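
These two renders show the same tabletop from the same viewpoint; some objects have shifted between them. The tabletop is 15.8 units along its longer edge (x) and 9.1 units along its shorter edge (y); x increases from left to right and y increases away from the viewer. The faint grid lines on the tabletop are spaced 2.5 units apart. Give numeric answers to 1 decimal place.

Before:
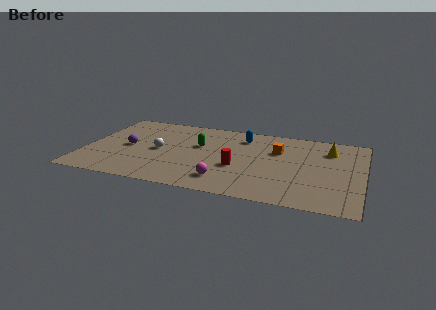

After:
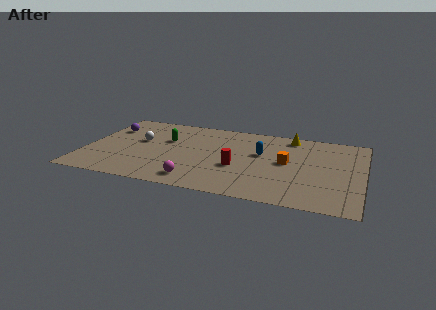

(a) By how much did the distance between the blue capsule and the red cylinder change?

-1.5

The distance was about 3.8 in the first image and 2.3 in the second, so they moved 1.5 units closer together.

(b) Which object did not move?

the red cylinder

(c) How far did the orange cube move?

1.4

The orange cube was near (10.9, 6.1) before and (11.5, 4.8) after, so it travelled √(0.6² + 1.3²) ≈ 1.4 units.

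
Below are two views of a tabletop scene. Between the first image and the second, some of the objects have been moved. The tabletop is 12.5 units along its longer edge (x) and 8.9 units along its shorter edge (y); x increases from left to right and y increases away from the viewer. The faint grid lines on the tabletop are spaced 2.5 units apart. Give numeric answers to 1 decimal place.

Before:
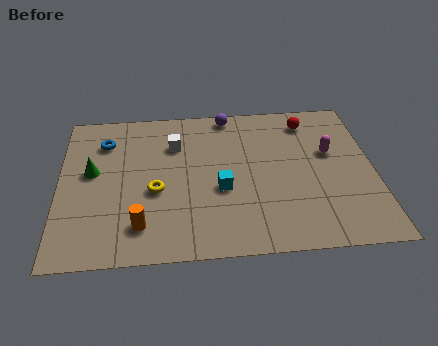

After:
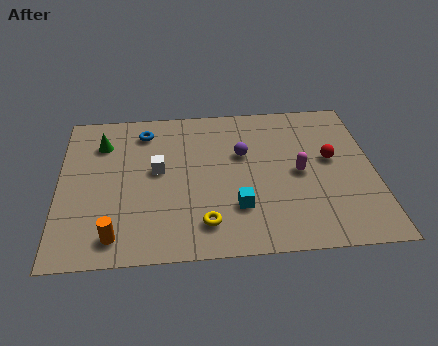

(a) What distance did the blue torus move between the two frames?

1.7

The blue torus moved from about (1.8, 6.8) to (3.4, 7.3), a distance of √(1.6² + 0.5²) ≈ 1.7.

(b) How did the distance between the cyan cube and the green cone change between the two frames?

+1.5

They were about 5.3 units apart before and 6.8 after — 1.5 units further apart.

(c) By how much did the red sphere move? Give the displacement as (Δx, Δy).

(0.8, -2.4)

The red sphere was at about (10.0, 7.4) and moved to about (10.8, 5.0).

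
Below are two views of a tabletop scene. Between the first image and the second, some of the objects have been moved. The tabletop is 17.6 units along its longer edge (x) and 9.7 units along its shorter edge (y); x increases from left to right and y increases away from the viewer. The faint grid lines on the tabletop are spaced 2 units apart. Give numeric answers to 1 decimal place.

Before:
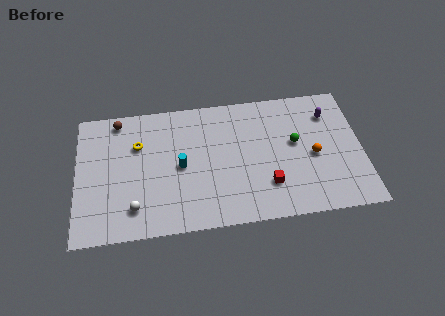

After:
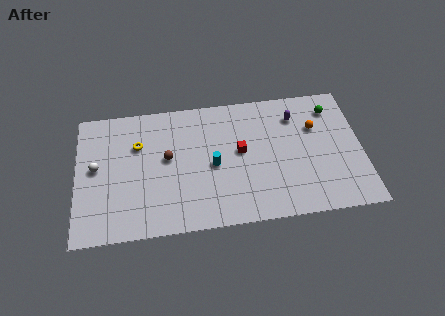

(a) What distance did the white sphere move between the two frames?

3.9

The white sphere was near (3.5, 2.0) before and (1.2, 5.2) after, so it travelled √(2.3² + 3.2²) ≈ 3.9 units.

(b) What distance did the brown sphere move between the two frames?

4.4

The brown sphere moved from about (2.6, 8.6) to (5.6, 5.4), a distance of √(3.0² + 3.2²) ≈ 4.4.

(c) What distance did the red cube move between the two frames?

3.1

The red cube was near (11.7, 2.6) before and (10.1, 5.3) after, so it travelled √(1.6² + 2.7²) ≈ 3.1 units.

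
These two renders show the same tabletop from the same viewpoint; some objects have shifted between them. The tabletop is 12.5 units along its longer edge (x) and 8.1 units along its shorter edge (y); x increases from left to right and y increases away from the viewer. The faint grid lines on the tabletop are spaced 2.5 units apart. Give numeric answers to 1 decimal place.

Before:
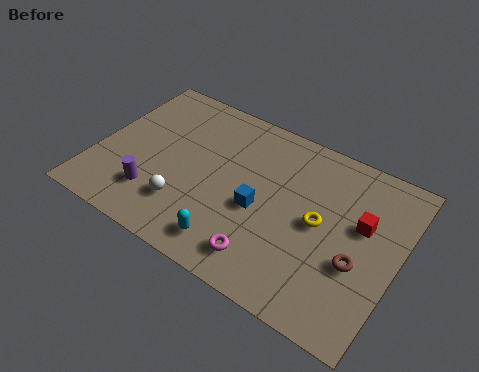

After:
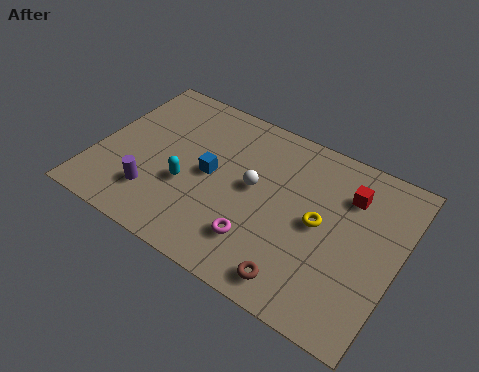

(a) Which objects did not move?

the yellow torus and the purple cylinder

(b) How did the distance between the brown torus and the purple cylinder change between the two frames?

-2.1

The distance was about 8.4 in the first image and 6.3 in the second, so they moved 2.1 units closer together.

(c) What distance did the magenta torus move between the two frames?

0.7

The magenta torus was near (7.5, 1.4) before and (7.1, 2.0) after, so it travelled √(0.4² + 0.6²) ≈ 0.7 units.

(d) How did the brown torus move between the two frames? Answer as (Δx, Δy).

(-2.1, -2.0)

The brown torus started near (11.0, 3.1) and ended near (8.9, 1.1).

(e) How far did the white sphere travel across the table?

3.4

The white sphere was near (4.0, 2.1) before and (6.5, 4.4) after, so it travelled √(2.5² + 2.3²) ≈ 3.4 units.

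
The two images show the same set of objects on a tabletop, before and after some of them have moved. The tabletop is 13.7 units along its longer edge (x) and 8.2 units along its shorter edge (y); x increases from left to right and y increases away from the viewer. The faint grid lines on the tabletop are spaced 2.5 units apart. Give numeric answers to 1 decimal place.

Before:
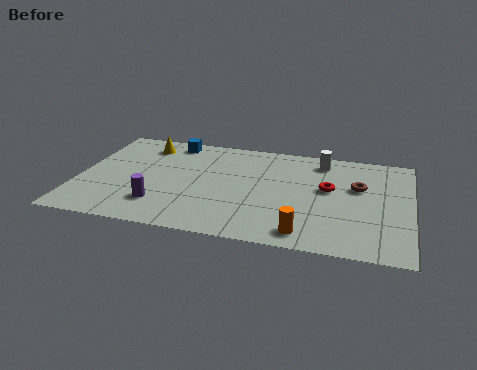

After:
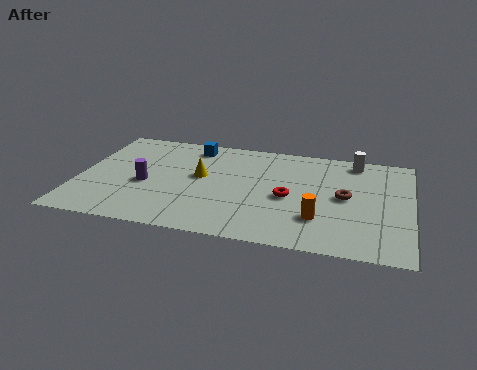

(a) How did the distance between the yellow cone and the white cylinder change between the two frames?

-0.6

The distance was about 7.4 in the first image and 6.8 in the second, so they moved 0.6 units closer together.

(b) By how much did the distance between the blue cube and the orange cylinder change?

-1.3

The distance was about 8.5 in the first image and 7.2 in the second, so they moved 1.3 units closer together.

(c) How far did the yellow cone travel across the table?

3.3

From (2.5, 6.7) to (5.0, 4.6), the yellow cone covered √(2.5² + 2.1²) ≈ 3.3 units.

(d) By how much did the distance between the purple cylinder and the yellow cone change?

-2.3

Before: roughly 4.8 units apart; after: 2.5. That's 2.3 units closer together.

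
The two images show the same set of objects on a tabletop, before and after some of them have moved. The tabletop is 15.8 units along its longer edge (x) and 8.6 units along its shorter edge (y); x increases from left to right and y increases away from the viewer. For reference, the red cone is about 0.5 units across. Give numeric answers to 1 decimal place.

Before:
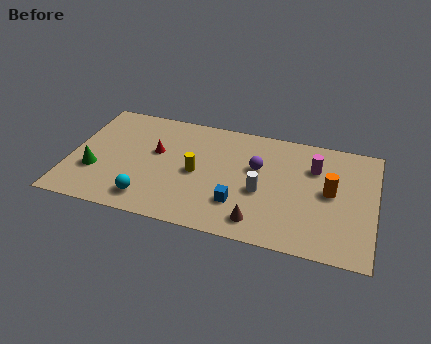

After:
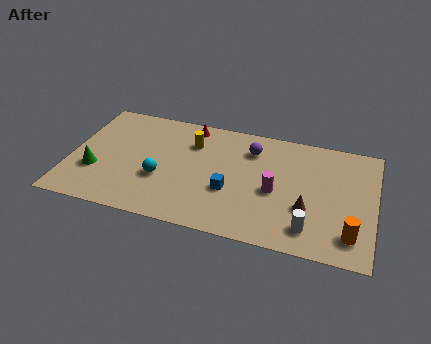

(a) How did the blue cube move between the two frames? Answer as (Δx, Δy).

(-0.5, 0.8)

The blue cube was at about (8.9, 2.4) and moved to about (8.4, 3.2).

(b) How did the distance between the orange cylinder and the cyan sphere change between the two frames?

+0.3

The distance was about 9.7 in the first image and 10.0 in the second, so they moved 0.3 units further apart.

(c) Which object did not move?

the green cone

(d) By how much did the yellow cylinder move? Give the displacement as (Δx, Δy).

(-0.4, 2.2)

From the two frames, the yellow cylinder sits at roughly (6.6, 4.1) before and (6.2, 6.3) after.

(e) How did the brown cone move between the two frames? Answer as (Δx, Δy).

(2.4, 1.6)

The brown cone was at about (10.0, 1.4) and moved to about (12.4, 3.0).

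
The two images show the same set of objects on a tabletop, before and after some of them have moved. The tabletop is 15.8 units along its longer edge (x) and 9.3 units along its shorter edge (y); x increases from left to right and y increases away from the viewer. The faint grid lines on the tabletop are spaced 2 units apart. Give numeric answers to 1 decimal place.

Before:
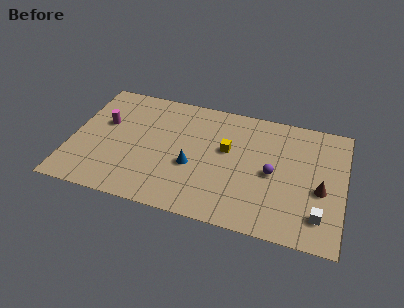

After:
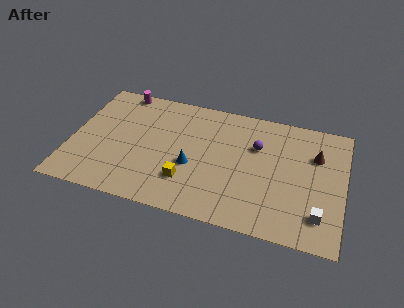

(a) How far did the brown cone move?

2.5

The brown cone moved from about (14.5, 3.9) to (14.1, 6.4), a distance of √(0.4² + 2.5²) ≈ 2.5.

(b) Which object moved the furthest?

the yellow cube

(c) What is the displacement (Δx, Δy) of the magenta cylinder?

(0.7, 2.8)

From the two frames, the magenta cylinder sits at roughly (1.8, 5.7) before and (2.5, 8.5) after.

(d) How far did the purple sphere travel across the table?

2.1

From (11.7, 4.4) to (10.7, 6.2), the purple sphere covered √(1.0² + 1.8²) ≈ 2.1 units.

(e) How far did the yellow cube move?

3.7

The yellow cube was near (9.0, 5.5) before and (6.9, 2.5) after, so it travelled √(2.1² + 3.0²) ≈ 3.7 units.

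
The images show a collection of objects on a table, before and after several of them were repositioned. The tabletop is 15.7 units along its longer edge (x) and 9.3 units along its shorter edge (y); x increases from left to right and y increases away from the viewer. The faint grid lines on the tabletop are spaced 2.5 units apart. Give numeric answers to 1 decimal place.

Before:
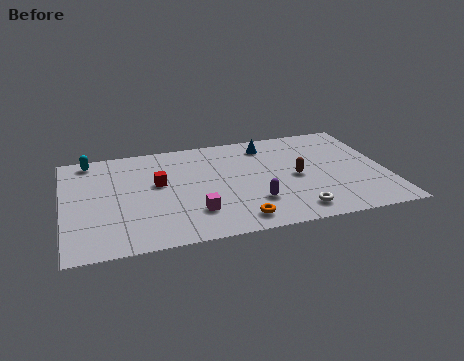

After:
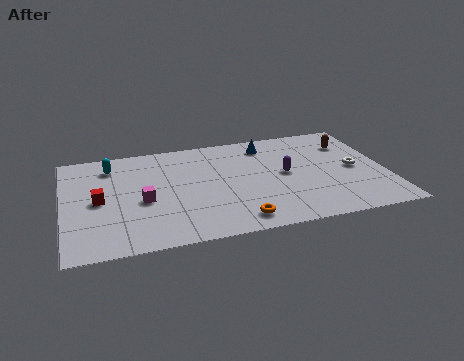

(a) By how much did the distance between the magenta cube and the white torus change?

+5.5

The distance was about 4.9 in the first image and 10.4 in the second, so they moved 5.5 units further apart.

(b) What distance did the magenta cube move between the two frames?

2.9

From (6.2, 2.4) to (3.8, 4.0), the magenta cube covered √(2.4² + 1.6²) ≈ 2.9 units.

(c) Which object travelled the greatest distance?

the white torus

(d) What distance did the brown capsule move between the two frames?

3.8

The brown capsule was near (11.3, 4.4) before and (14.2, 6.9) after, so it travelled √(2.9² + 2.5²) ≈ 3.8 units.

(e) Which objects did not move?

the orange torus and the blue cone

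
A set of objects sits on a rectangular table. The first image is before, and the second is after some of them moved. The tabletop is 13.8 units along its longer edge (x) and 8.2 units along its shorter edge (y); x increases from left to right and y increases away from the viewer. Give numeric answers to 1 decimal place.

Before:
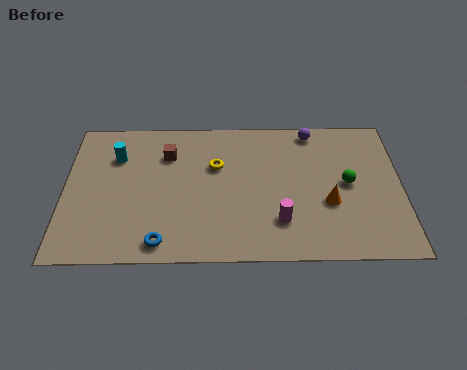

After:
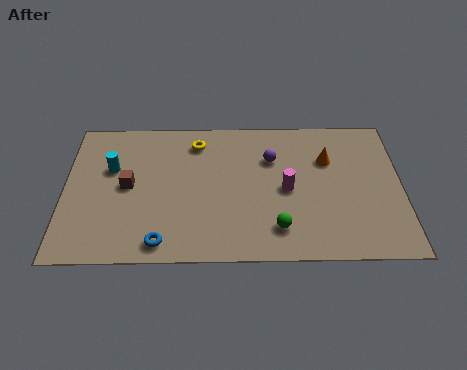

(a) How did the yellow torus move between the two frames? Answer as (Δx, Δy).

(-0.8, 1.4)

The yellow torus was at about (6.2, 5.3) and moved to about (5.4, 6.7).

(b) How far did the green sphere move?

3.8

The green sphere moved from about (11.6, 4.2) to (8.7, 1.7), a distance of √(2.9² + 2.5²) ≈ 3.8.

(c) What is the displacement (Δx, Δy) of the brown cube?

(-1.6, -1.8)

From the two frames, the brown cube sits at roughly (4.2, 6.0) before and (2.6, 4.2) after.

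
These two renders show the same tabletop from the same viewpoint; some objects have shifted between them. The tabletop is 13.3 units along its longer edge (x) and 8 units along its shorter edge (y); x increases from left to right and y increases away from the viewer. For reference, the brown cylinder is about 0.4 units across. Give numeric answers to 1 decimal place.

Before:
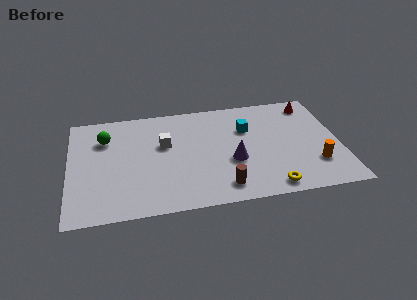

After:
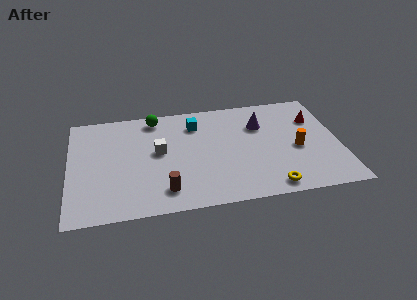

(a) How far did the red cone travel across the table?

1.2

The red cone was near (12.1, 6.8) before and (12.2, 5.6) after, so it travelled √(0.1² + 1.2²) ≈ 1.2 units.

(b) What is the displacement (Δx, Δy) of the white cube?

(-0.3, -0.5)

From the two frames, the white cube sits at roughly (4.7, 4.9) before and (4.4, 4.4) after.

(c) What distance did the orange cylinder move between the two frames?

1.5

From (12.0, 2.2) to (11.2, 3.5), the orange cylinder covered √(0.8² + 1.3²) ≈ 1.5 units.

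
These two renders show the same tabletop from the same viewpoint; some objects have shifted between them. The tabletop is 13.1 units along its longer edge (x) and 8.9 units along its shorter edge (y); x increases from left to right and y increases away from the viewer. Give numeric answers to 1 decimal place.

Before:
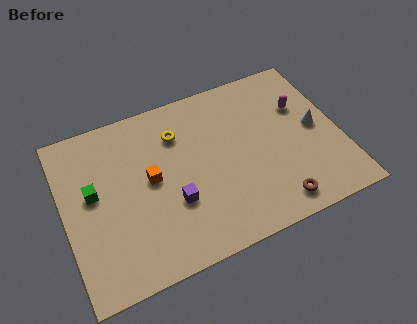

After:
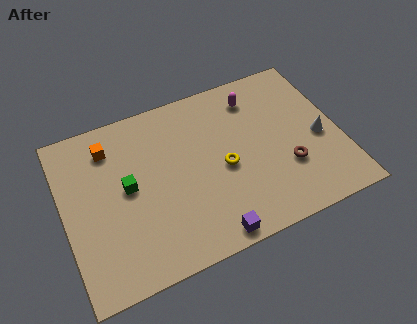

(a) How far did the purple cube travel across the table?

2.7

From (5.0, 3.1) to (6.4, 0.8), the purple cube covered √(1.4² + 2.3²) ≈ 2.7 units.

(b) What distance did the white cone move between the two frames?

0.6

From (12.0, 4.5) to (12.1, 3.9), the white cone covered √(0.1² + 0.6²) ≈ 0.6 units.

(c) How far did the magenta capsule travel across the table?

2.5

The magenta capsule was near (11.5, 5.9) before and (9.4, 7.2) after, so it travelled √(2.1² + 1.3²) ≈ 2.5 units.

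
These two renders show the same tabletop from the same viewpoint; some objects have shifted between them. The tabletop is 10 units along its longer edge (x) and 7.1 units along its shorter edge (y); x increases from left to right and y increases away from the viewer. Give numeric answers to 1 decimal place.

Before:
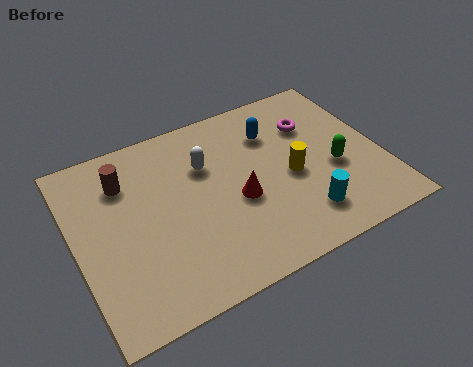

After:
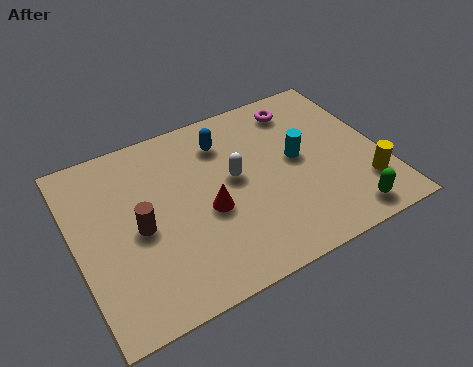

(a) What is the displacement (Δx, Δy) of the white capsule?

(0.8, -0.9)

The white capsule started near (4.4, 4.8) and ended near (5.2, 3.9).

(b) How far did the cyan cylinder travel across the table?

2.3

The cyan cylinder was near (7.1, 1.5) before and (7.3, 3.8) after, so it travelled √(0.2² + 2.3²) ≈ 2.3 units.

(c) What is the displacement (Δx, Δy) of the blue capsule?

(-1.6, 0.3)

The blue capsule was at about (6.7, 5.2) and moved to about (5.1, 5.5).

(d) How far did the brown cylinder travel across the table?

2.0

The brown cylinder was near (1.8, 5.3) before and (2.0, 3.3) after, so it travelled √(0.2² + 2.0²) ≈ 2.0 units.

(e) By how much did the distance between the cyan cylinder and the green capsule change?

+1.2

They were about 1.9 units apart before and 3.1 after — 1.2 units further apart.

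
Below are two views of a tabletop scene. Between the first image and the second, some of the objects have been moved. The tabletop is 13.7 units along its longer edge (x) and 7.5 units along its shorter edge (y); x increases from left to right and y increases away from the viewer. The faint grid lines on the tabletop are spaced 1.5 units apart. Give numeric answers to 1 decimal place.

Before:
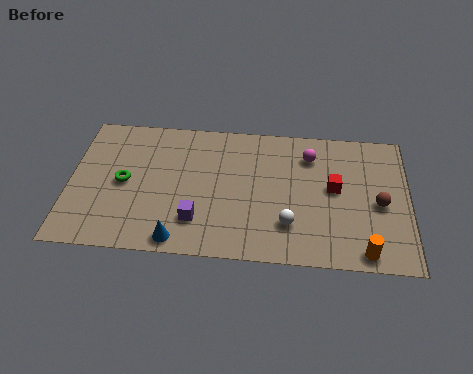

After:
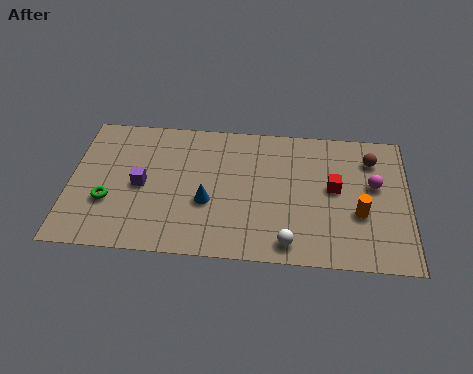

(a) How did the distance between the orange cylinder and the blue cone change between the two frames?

-1.3

The distance was about 7.4 in the first image and 6.1 in the second, so they moved 1.3 units closer together.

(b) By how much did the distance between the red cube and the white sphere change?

+0.8

The distance was about 2.8 in the first image and 3.6 in the second, so they moved 0.8 units further apart.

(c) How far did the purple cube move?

2.9

The purple cube was near (5.2, 1.9) before and (2.9, 3.6) after, so it travelled √(2.3² + 1.7²) ≈ 2.9 units.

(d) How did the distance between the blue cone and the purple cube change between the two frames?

+1.5

They were about 1.3 units apart before and 2.8 after — 1.5 units further apart.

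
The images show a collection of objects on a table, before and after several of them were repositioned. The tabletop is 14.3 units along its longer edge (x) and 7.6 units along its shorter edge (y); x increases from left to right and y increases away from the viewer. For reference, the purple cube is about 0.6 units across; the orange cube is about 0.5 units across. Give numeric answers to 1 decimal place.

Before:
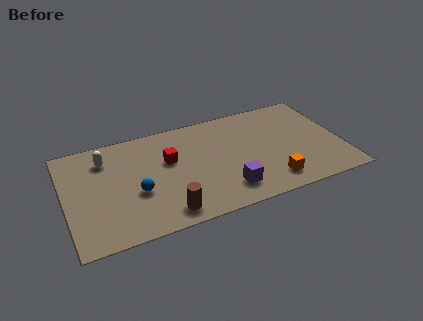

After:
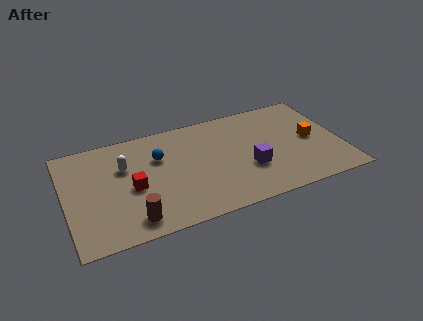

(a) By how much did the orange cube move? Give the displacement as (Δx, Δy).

(2.4, 2.4)

From the two frames, the orange cube sits at roughly (10.4, 1.4) before and (12.8, 3.8) after.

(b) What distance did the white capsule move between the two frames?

1.3

The white capsule was near (2.2, 5.9) before and (3.1, 5.0) after, so it travelled √(0.9² + 0.9²) ≈ 1.3 units.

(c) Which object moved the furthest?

the orange cube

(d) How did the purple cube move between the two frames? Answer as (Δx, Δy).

(1.3, 1.1)

From the two frames, the purple cube sits at roughly (8.1, 1.6) before and (9.4, 2.7) after.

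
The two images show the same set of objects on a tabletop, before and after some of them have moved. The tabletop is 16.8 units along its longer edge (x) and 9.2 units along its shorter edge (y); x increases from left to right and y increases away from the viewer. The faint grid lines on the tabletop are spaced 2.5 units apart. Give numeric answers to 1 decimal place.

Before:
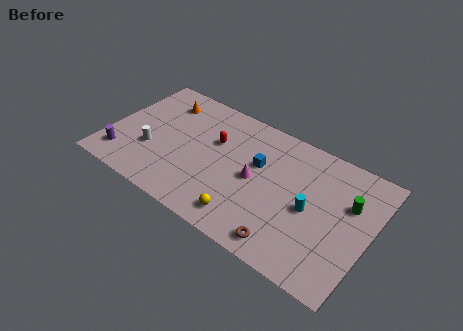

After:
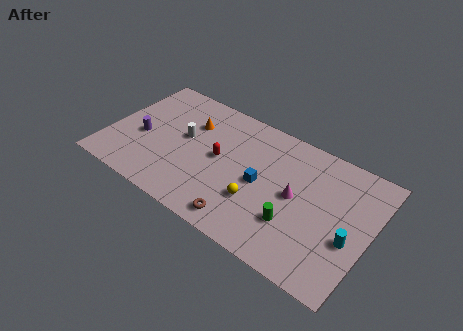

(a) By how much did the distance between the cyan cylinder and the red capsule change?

+2.0

The distance was about 6.7 in the first image and 8.7 in the second, so they moved 2.0 units further apart.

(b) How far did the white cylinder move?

2.7

The white cylinder moved from about (2.9, 3.2) to (4.7, 5.2), a distance of √(1.8² + 2.0²) ≈ 2.7.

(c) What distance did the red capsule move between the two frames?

1.2

From (6.6, 5.9) to (7.1, 4.8), the red capsule covered √(0.5² + 1.1²) ≈ 1.2 units.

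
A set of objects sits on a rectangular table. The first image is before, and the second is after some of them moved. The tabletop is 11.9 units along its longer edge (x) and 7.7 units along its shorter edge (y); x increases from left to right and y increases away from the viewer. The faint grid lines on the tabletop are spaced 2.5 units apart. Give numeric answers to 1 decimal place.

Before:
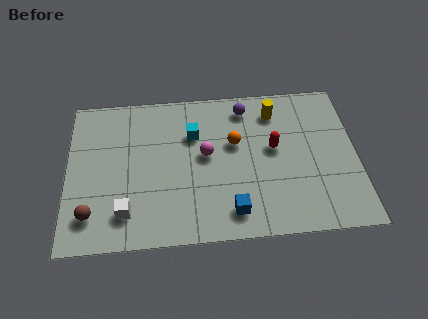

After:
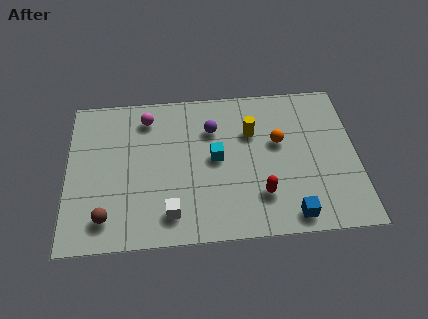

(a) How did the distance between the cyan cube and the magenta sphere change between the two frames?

+2.4

Before: roughly 1.2 units apart; after: 3.6. That's 2.4 units further apart.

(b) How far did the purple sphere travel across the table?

1.7

The purple sphere was near (7.4, 6.5) before and (6.0, 5.5) after, so it travelled √(1.4² + 1.0²) ≈ 1.7 units.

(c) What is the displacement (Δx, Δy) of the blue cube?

(2.4, -0.4)

The blue cube started near (6.7, 1.3) and ended near (9.1, 0.9).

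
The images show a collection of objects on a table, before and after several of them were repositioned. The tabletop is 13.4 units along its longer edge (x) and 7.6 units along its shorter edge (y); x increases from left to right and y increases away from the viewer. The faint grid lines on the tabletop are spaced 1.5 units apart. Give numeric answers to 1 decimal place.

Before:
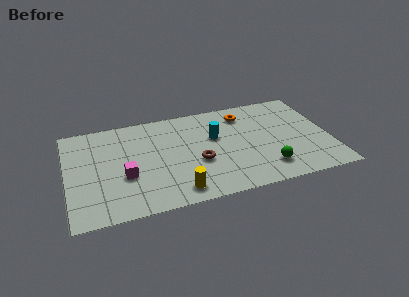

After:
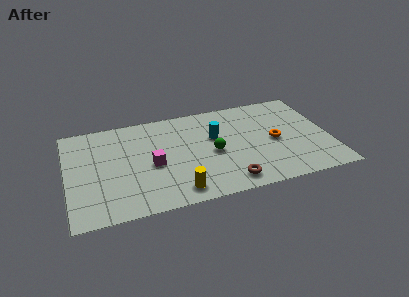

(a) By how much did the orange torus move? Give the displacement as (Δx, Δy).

(1.4, -2.5)

From the two frames, the orange torus sits at roughly (9.2, 6.1) before and (10.6, 3.6) after.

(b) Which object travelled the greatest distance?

the green sphere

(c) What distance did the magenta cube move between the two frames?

1.5

The magenta cube was near (2.9, 2.9) before and (4.3, 3.4) after, so it travelled √(1.4² + 0.5²) ≈ 1.5 units.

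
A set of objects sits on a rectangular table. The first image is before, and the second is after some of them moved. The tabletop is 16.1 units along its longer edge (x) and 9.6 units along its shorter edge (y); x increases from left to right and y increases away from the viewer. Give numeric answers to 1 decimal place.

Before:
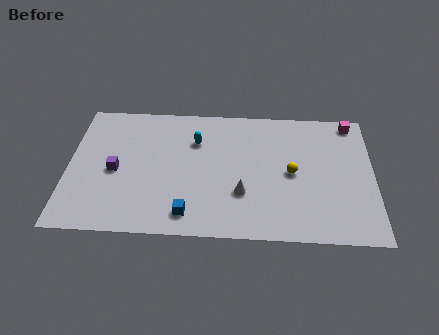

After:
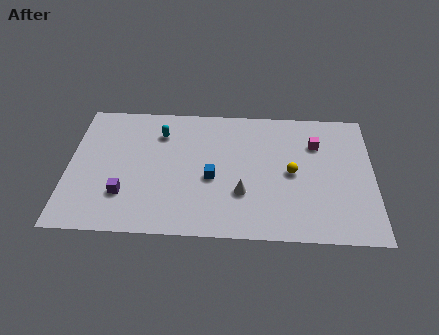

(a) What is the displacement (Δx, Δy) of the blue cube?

(1.2, 2.6)

The blue cube started near (6.4, 1.5) and ended near (7.6, 4.1).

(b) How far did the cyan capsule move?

2.0

From (6.7, 6.8) to (4.8, 7.3), the cyan capsule covered √(1.9² + 0.5²) ≈ 2.0 units.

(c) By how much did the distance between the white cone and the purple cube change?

-0.6

The distance was about 6.8 in the first image and 6.2 in the second, so they moved 0.6 units closer together.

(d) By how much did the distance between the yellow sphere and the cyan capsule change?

+2.0

The distance was about 5.5 in the first image and 7.5 in the second, so they moved 2.0 units further apart.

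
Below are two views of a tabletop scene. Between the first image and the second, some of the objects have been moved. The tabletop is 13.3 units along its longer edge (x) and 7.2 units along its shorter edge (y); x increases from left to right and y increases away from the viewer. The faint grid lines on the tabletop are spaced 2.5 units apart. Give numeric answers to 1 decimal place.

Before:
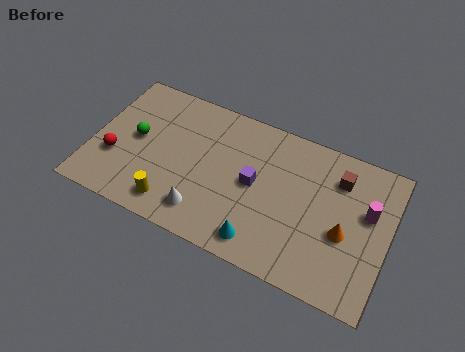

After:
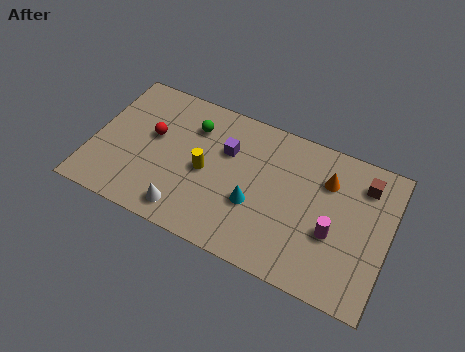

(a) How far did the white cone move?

0.9

The white cone moved from about (5.3, 1.4) to (4.5, 1.1), a distance of √(0.8² + 0.3²) ≈ 0.9.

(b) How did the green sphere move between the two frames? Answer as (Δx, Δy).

(2.4, 1.6)

The green sphere was at about (1.9, 3.8) and moved to about (4.3, 5.4).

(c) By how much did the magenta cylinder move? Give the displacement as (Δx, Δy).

(-1.4, -1.6)

From the two frames, the magenta cylinder sits at roughly (12.3, 4.4) before and (10.9, 2.8) after.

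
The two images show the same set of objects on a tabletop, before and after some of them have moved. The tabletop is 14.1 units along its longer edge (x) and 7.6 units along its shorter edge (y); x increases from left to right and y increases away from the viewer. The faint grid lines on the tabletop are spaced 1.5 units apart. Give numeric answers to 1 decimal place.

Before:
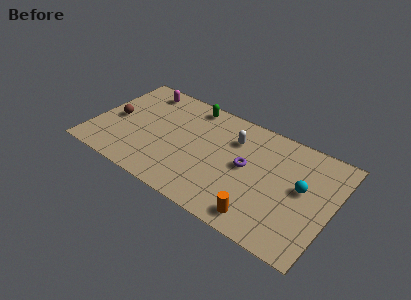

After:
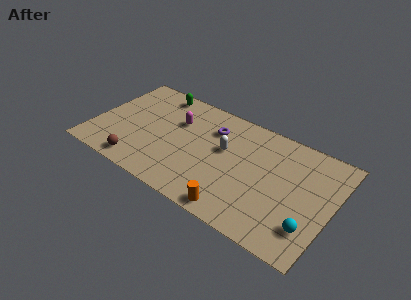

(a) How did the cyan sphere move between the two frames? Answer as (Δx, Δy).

(0.8, -2.3)

The cyan sphere started near (12.3, 4.2) and ended near (13.1, 1.9).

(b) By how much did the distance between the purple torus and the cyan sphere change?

+4.1

They were about 3.2 units apart before and 7.3 after — 4.1 units further apart.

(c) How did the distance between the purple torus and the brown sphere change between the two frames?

-2.0

The distance was about 7.9 in the first image and 5.9 in the second, so they moved 2.0 units closer together.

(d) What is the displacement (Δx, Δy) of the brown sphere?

(1.9, -2.6)

The brown sphere started near (1.2, 3.6) and ended near (3.1, 1.0).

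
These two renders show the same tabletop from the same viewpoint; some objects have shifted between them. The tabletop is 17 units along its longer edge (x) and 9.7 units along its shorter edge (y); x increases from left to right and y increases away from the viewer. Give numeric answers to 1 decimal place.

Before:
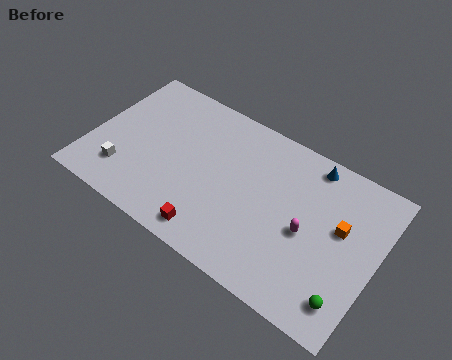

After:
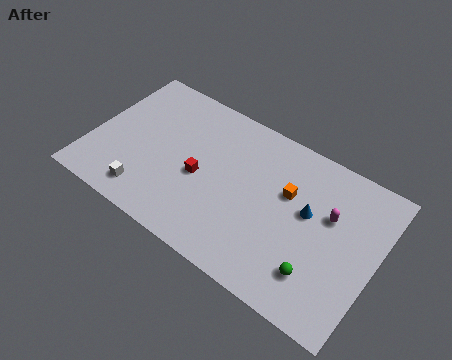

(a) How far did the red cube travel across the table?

3.3

From (7.9, 1.3) to (6.6, 4.3), the red cube covered √(1.3² + 3.0²) ≈ 3.3 units.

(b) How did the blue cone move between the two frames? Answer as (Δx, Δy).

(0.3, -3.0)

From the two frames, the blue cone sits at roughly (12.6, 8.6) before and (12.9, 5.6) after.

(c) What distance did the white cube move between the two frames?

1.7

The white cube moved from about (2.3, 2.3) to (3.8, 1.6), a distance of √(1.5² + 0.7²) ≈ 1.7.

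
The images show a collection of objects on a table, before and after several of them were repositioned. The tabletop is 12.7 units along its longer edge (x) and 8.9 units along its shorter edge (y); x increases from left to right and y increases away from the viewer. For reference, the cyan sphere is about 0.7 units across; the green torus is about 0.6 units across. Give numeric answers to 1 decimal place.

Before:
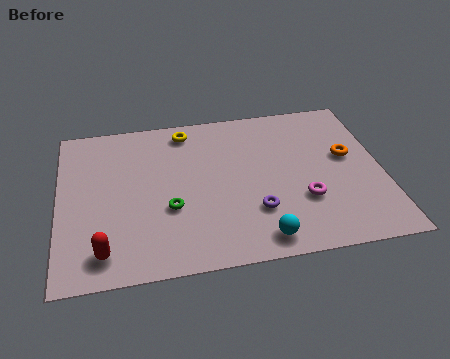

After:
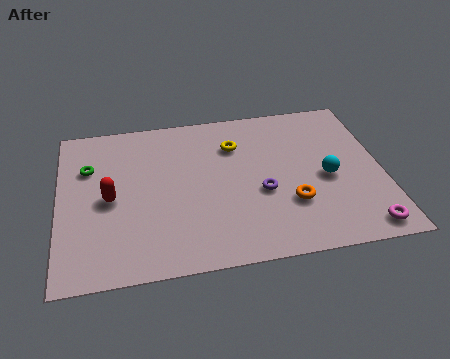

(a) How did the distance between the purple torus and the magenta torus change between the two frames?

+2.7

Before: roughly 1.9 units apart; after: 4.6. That's 2.7 units further apart.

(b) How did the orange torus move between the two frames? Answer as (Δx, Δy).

(-2.4, -2.3)

From the two frames, the orange torus sits at roughly (11.4, 5.1) before and (9.0, 2.8) after.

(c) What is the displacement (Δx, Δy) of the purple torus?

(0.3, 1.0)

From the two frames, the purple torus sits at roughly (7.6, 2.6) before and (7.9, 3.6) after.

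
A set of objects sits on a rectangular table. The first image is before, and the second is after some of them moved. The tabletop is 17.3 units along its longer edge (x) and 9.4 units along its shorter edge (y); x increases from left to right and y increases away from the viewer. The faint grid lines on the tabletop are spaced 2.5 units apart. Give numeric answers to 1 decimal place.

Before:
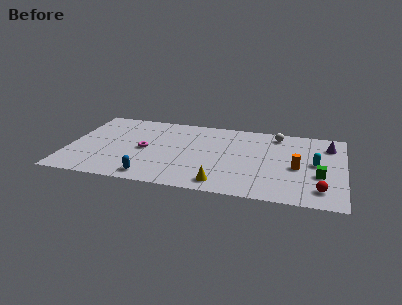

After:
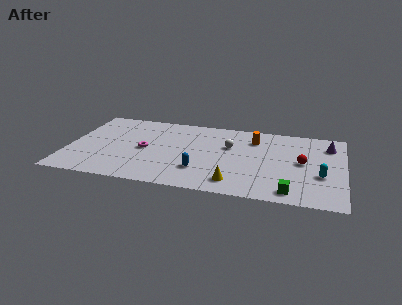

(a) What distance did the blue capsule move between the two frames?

3.3

From (5.4, 1.2) to (8.4, 2.6), the blue capsule covered √(3.0² + 1.4²) ≈ 3.3 units.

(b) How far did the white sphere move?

3.6

From (13.0, 8.1) to (10.1, 6.0), the white sphere covered √(2.9² + 2.1²) ≈ 3.6 units.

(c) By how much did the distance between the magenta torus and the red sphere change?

-1.5

They were about 11.4 units apart before and 9.9 after — 1.5 units closer together.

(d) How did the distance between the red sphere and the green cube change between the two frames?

+2.0

They were about 1.7 units apart before and 3.7 after — 2.0 units further apart.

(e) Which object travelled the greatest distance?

the orange cylinder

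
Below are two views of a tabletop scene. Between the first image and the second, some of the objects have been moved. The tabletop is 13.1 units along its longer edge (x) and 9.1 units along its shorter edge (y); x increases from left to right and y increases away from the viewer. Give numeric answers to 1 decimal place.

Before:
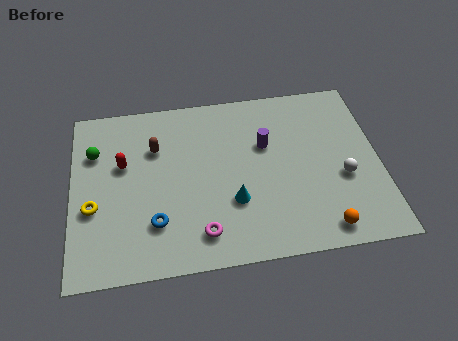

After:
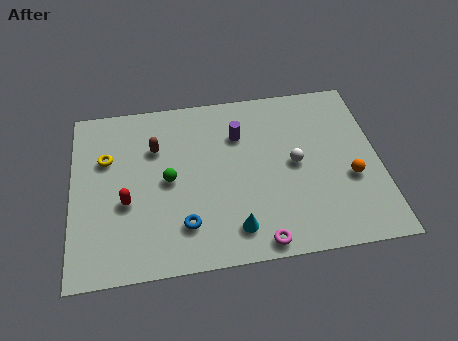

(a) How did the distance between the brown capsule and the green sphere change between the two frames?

-0.7

Before: roughly 2.6 units apart; after: 1.9. That's 0.7 units closer together.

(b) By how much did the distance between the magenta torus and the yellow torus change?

+3.3

The distance was about 4.9 in the first image and 8.2 in the second, so they moved 3.3 units further apart.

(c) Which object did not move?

the brown capsule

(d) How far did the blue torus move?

1.2

From (3.5, 2.4) to (4.7, 2.1), the blue torus covered √(1.2² + 0.3²) ≈ 1.2 units.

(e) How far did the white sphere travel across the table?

2.2

The white sphere moved from about (11.5, 3.6) to (9.5, 4.6), a distance of √(2.0² + 1.0²) ≈ 2.2.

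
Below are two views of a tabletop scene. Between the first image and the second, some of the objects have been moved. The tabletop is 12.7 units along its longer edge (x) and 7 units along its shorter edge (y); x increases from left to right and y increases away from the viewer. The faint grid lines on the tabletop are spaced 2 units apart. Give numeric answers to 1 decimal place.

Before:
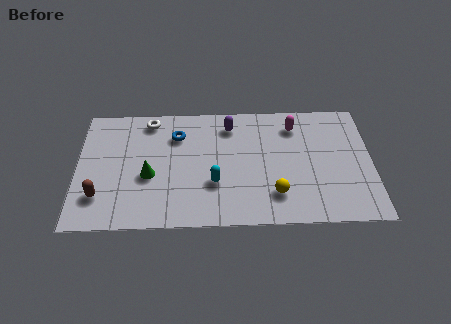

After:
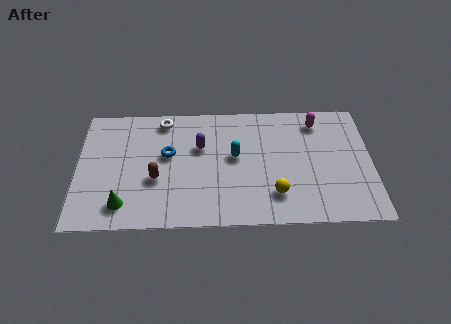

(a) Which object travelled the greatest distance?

the brown capsule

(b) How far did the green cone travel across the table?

1.9

From (3.1, 2.9) to (2.0, 1.3), the green cone covered √(1.1² + 1.6²) ≈ 1.9 units.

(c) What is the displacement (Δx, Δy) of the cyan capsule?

(0.9, 1.5)

The cyan capsule started near (5.9, 2.4) and ended near (6.8, 3.9).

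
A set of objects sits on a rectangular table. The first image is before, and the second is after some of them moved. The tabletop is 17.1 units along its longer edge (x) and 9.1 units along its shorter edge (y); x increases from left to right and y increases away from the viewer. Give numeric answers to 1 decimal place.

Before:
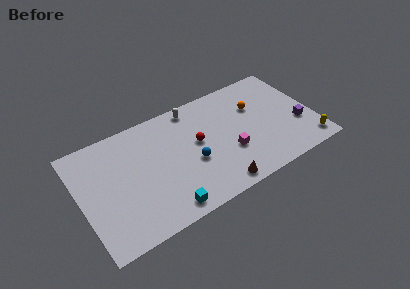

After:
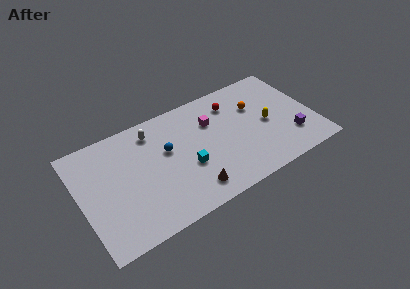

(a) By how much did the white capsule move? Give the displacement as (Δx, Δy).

(-3.1, -0.6)

The white capsule was at about (8.7, 8.1) and moved to about (5.6, 7.5).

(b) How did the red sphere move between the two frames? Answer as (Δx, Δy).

(2.9, 2.0)

The red sphere was at about (8.6, 5.1) and moved to about (11.5, 7.1).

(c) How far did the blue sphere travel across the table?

2.4

The blue sphere was near (8.0, 3.7) before and (6.4, 5.5) after, so it travelled √(1.6² + 1.8²) ≈ 2.4 units.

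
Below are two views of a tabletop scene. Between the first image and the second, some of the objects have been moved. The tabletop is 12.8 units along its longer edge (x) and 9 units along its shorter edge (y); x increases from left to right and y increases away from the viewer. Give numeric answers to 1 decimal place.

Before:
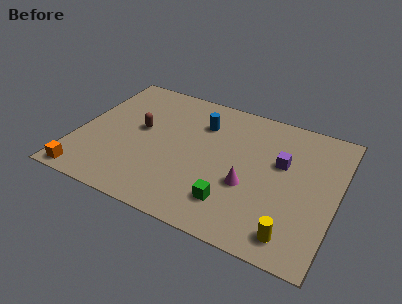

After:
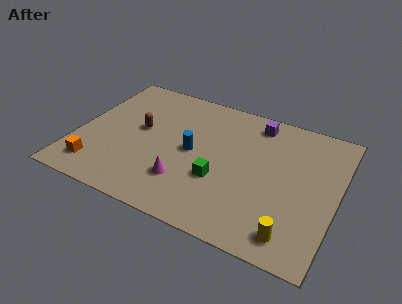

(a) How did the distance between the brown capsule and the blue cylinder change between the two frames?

-0.6

They were about 3.3 units apart before and 2.7 after — 0.6 units closer together.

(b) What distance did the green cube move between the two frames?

1.4

The green cube moved from about (8.0, 2.0) to (7.2, 3.2), a distance of √(0.8² + 1.2²) ≈ 1.4.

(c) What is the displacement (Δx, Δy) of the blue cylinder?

(-0.2, -2.1)

The blue cylinder was at about (5.9, 6.6) and moved to about (5.7, 4.5).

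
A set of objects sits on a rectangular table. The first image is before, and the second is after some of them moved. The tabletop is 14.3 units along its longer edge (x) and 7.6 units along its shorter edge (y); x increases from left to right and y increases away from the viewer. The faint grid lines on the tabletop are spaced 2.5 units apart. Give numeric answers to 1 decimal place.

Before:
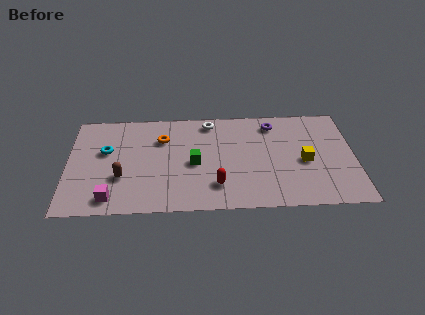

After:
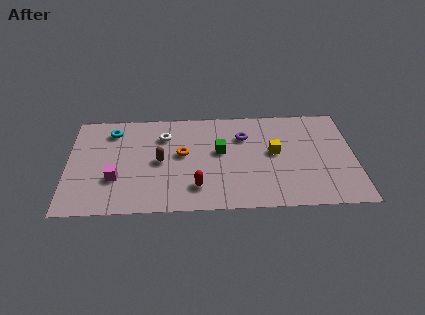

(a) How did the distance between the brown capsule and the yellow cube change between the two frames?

-3.4

The distance was about 9.1 in the first image and 5.7 in the second, so they moved 3.4 units closer together.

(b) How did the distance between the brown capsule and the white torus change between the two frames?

-4.0

The distance was about 5.9 in the first image and 1.9 in the second, so they moved 4.0 units closer together.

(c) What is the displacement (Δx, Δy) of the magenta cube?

(0.2, 1.4)

The magenta cube started near (2.2, 1.1) and ended near (2.4, 2.5).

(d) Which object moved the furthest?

the white torus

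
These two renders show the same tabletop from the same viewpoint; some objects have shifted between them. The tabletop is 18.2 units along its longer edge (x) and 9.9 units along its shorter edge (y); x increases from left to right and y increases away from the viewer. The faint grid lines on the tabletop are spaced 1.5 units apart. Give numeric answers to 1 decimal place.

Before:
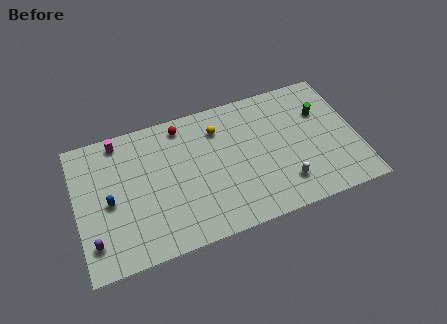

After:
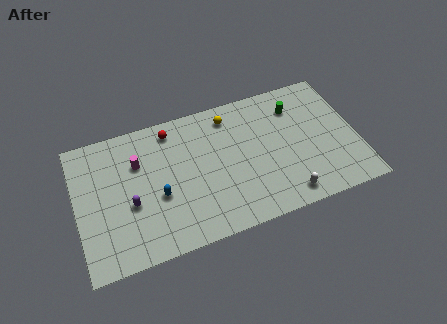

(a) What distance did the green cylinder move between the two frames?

1.8

The green cylinder moved from about (16.1, 6.7) to (14.5, 7.6), a distance of √(1.6² + 0.9²) ≈ 1.8.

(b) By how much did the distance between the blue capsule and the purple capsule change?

-1.0

Before: roughly 2.8 units apart; after: 1.8. That's 1.0 units closer together.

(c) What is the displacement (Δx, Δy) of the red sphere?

(-0.7, -0.1)

From the two frames, the red sphere sits at roughly (7.1, 8.6) before and (6.4, 8.5) after.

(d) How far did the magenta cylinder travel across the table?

2.3

From (3.0, 8.8) to (4.1, 6.8), the magenta cylinder covered √(1.1² + 2.0²) ≈ 2.3 units.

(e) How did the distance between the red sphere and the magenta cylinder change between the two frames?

-1.2

They were about 4.1 units apart before and 2.9 after — 1.2 units closer together.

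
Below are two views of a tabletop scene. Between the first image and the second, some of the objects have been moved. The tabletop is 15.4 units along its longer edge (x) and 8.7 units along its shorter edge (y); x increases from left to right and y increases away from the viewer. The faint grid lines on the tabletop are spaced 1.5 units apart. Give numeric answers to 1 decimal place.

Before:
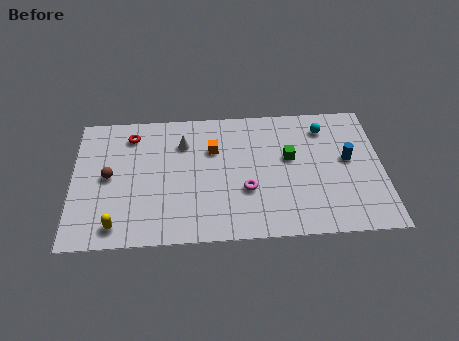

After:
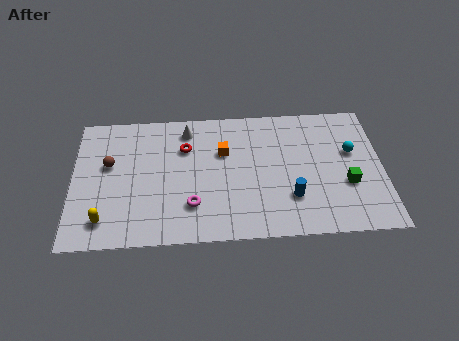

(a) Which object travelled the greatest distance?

the blue cylinder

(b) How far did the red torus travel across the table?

2.9

From (2.9, 7.1) to (5.6, 6.1), the red torus covered √(2.7² + 1.0²) ≈ 2.9 units.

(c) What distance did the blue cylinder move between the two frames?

3.7

The blue cylinder was near (13.7, 4.8) before and (10.8, 2.5) after, so it travelled √(2.9² + 2.3²) ≈ 3.7 units.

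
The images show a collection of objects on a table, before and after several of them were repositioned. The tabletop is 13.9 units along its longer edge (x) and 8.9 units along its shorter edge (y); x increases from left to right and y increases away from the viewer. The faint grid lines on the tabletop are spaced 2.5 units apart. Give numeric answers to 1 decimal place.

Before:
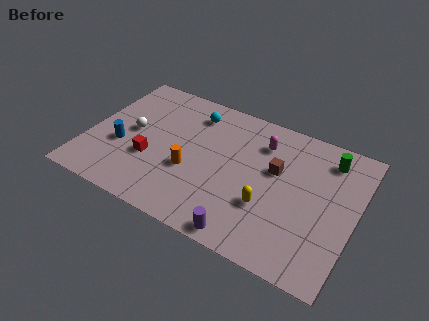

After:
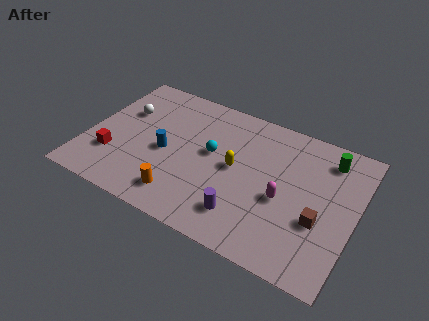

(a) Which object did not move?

the green cylinder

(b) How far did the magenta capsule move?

3.4

The magenta capsule was near (8.8, 6.8) before and (10.3, 3.8) after, so it travelled √(1.5² + 3.0²) ≈ 3.4 units.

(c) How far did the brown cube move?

3.3

From (9.7, 5.4) to (12.2, 3.3), the brown cube covered √(2.5² + 2.1²) ≈ 3.3 units.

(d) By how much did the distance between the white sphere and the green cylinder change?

+0.3

They were about 10.4 units apart before and 10.7 after — 0.3 units further apart.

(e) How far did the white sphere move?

1.3

The white sphere moved from about (2.2, 4.6) to (1.6, 5.8), a distance of √(0.6² + 1.2²) ≈ 1.3.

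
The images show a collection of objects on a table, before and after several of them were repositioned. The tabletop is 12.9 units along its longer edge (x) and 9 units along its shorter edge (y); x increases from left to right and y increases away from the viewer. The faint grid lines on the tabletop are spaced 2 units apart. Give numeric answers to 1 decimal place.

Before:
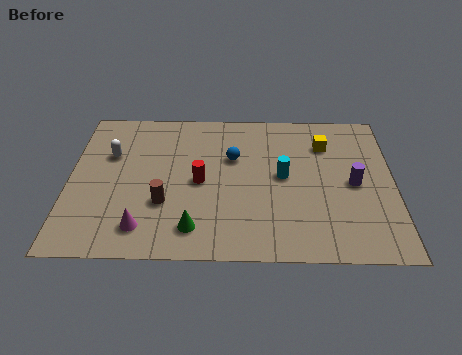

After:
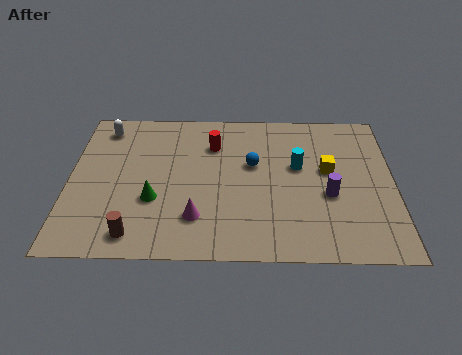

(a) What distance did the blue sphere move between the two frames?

0.9

From (6.5, 5.8) to (7.3, 5.4), the blue sphere covered √(0.8² + 0.4²) ≈ 0.9 units.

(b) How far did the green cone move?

2.3

From (5.0, 1.6) to (3.4, 3.2), the green cone covered √(1.6² + 1.6²) ≈ 2.3 units.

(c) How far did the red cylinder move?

2.4

The red cylinder was near (5.2, 4.3) before and (5.7, 6.6) after, so it travelled √(0.5² + 2.3²) ≈ 2.4 units.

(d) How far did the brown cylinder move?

2.1

The brown cylinder moved from about (3.8, 3.0) to (2.7, 1.2), a distance of √(1.1² + 1.8²) ≈ 2.1.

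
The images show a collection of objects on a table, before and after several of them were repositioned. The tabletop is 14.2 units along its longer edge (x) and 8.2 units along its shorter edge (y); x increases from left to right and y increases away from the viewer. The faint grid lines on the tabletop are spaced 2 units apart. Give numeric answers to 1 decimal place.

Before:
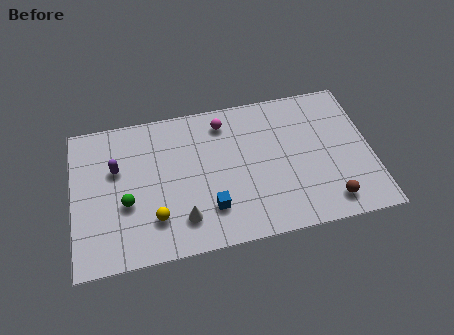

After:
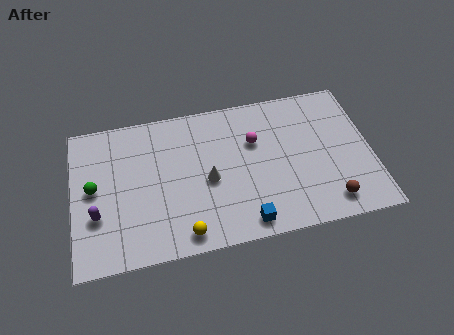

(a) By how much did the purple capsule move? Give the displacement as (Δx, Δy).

(-1.0, -2.4)

From the two frames, the purple capsule sits at roughly (2.1, 5.2) before and (1.1, 2.8) after.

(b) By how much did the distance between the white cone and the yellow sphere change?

+1.7

Before: roughly 1.3 units apart; after: 3.0. That's 1.7 units further apart.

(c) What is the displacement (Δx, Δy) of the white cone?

(1.3, 1.9)

The white cone started near (5.1, 1.8) and ended near (6.4, 3.7).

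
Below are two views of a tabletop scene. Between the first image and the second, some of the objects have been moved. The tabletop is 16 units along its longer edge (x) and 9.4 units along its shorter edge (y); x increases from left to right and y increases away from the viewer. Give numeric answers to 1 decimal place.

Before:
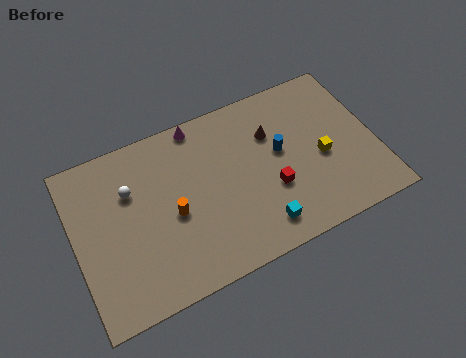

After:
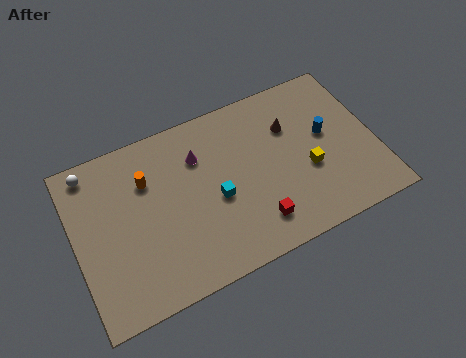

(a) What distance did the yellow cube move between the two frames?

0.9

From (13.1, 4.1) to (12.3, 3.7), the yellow cube covered √(0.8² + 0.4²) ≈ 0.9 units.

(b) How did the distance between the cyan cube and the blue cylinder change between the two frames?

+2.2

Before: roughly 4.0 units apart; after: 6.2. That's 2.2 units further apart.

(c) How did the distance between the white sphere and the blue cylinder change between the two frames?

+4.7

The distance was about 8.0 in the first image and 12.7 in the second, so they moved 4.7 units further apart.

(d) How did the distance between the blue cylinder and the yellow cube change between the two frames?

-0.4

Before: roughly 2.4 units apart; after: 2.0. That's 0.4 units closer together.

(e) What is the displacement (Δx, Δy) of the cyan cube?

(-2.0, 2.5)

From the two frames, the cyan cube sits at roughly (9.4, 1.6) before and (7.4, 4.1) after.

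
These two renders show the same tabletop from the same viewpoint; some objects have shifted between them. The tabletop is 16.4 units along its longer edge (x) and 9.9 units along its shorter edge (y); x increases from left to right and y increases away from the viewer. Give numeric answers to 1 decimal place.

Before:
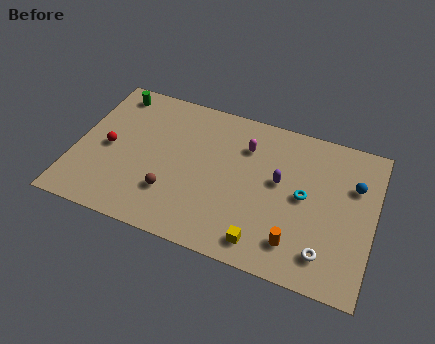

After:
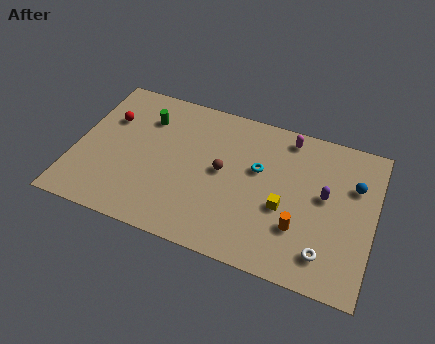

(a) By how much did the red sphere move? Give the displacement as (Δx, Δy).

(-0.2, 2.0)

From the two frames, the red sphere sits at roughly (1.8, 4.7) before and (1.6, 6.7) after.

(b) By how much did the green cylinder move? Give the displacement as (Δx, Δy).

(2.0, -1.2)

From the two frames, the green cylinder sits at roughly (1.6, 8.6) before and (3.6, 7.4) after.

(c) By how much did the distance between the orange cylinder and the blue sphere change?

-0.9

Before: roughly 5.5 units apart; after: 4.6. That's 0.9 units closer together.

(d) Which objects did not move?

the white torus and the blue sphere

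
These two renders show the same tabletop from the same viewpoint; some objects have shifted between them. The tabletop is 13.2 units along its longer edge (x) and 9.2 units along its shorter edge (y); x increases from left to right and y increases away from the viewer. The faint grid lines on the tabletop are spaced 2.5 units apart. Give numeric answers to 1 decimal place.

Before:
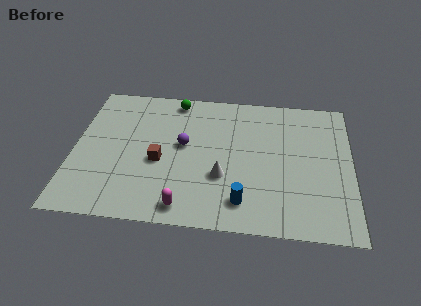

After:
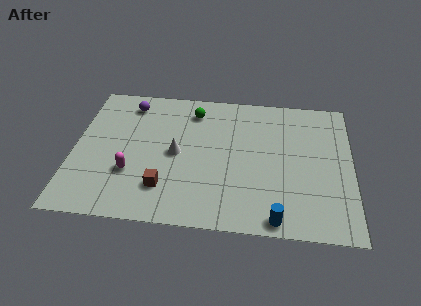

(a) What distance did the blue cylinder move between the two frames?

1.8

The blue cylinder was near (8.1, 1.7) before and (9.7, 0.8) after, so it travelled √(1.6² + 0.9²) ≈ 1.8 units.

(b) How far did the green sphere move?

1.1

The green sphere was near (4.7, 8.2) before and (5.6, 7.5) after, so it travelled √(0.9² + 0.7²) ≈ 1.1 units.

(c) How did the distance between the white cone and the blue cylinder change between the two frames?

+4.3

Before: roughly 1.8 units apart; after: 6.1. That's 4.3 units further apart.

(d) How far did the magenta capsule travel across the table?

3.2

From (5.4, 1.1) to (2.8, 3.0), the magenta capsule covered √(2.6² + 1.9²) ≈ 3.2 units.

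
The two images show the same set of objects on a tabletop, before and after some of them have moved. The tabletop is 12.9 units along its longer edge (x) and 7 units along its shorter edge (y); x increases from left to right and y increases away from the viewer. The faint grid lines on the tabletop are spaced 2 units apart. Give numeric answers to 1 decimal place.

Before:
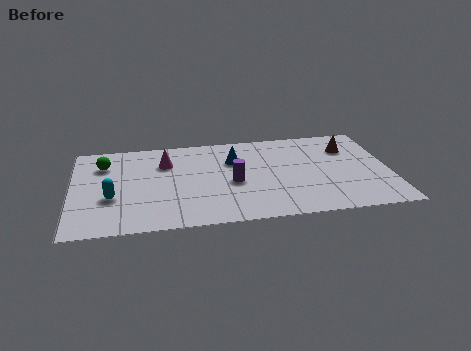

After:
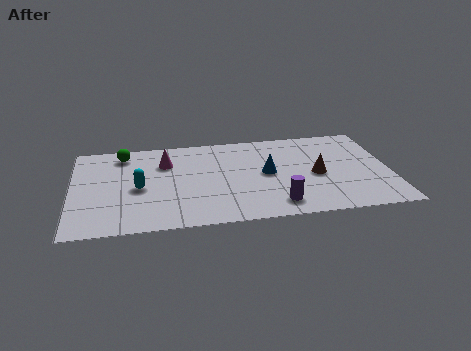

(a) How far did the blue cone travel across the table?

1.8

The blue cone was near (6.6, 4.8) before and (7.9, 3.6) after, so it travelled √(1.3² + 1.2²) ≈ 1.8 units.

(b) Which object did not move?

the magenta cone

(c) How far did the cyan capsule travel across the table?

1.3

The cyan capsule was near (1.6, 2.6) before and (2.7, 3.2) after, so it travelled √(1.1² + 0.6²) ≈ 1.3 units.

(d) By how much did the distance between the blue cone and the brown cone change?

-2.7

Before: roughly 4.7 units apart; after: 2.0. That's 2.7 units closer together.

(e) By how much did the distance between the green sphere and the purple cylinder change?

+2.1

The distance was about 5.6 in the first image and 7.7 in the second, so they moved 2.1 units further apart.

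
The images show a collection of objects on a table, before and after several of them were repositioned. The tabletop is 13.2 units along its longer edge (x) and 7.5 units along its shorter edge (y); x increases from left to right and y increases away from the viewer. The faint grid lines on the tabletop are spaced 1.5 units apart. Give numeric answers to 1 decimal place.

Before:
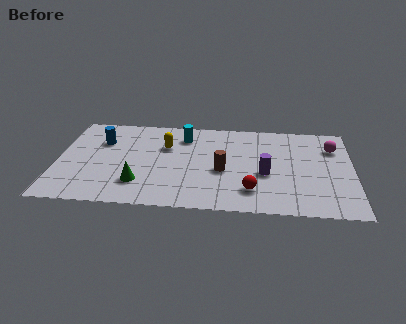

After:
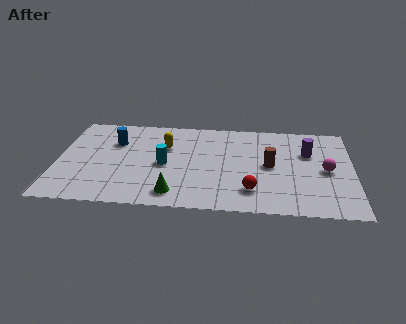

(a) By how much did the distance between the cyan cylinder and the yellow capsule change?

+0.3

They were about 1.2 units apart before and 1.5 after — 0.3 units further apart.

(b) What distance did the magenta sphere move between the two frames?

1.9

The magenta sphere was near (12.3, 5.5) before and (12.0, 3.6) after, so it travelled √(0.3² + 1.9²) ≈ 1.9 units.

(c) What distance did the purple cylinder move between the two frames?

2.7

From (9.3, 3.1) to (11.2, 5.0), the purple cylinder covered √(1.9² + 1.9²) ≈ 2.7 units.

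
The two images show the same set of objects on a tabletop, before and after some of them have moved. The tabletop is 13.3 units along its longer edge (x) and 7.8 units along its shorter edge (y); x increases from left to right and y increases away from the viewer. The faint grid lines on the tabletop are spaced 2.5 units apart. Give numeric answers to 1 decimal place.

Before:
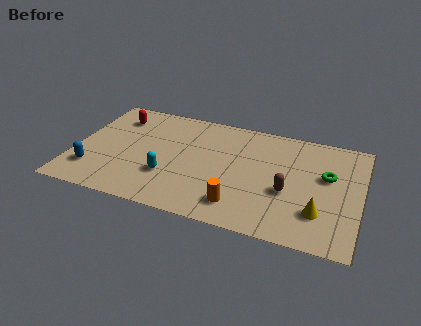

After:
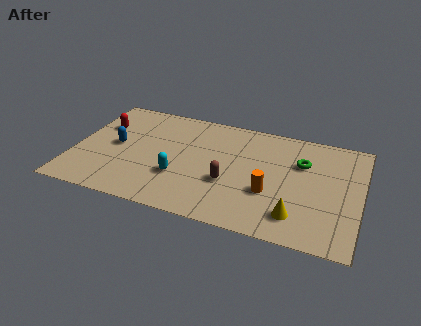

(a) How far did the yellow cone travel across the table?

1.1

The yellow cone moved from about (11.5, 2.1) to (10.5, 1.6), a distance of √(1.0² + 0.5²) ≈ 1.1.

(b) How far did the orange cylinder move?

1.8

The orange cylinder was near (7.9, 1.5) before and (9.2, 2.8) after, so it travelled √(1.3² + 1.3²) ≈ 1.8 units.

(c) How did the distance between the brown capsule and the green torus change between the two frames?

+1.7

Before: roughly 2.3 units apart; after: 4.0. That's 1.7 units further apart.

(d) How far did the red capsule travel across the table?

1.0

The red capsule was near (1.7, 6.1) before and (1.1, 5.3) after, so it travelled √(0.6² + 0.8²) ≈ 1.0 units.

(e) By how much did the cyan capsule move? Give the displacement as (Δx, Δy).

(0.5, 0.1)

The cyan capsule was at about (4.5, 2.5) and moved to about (5.0, 2.6).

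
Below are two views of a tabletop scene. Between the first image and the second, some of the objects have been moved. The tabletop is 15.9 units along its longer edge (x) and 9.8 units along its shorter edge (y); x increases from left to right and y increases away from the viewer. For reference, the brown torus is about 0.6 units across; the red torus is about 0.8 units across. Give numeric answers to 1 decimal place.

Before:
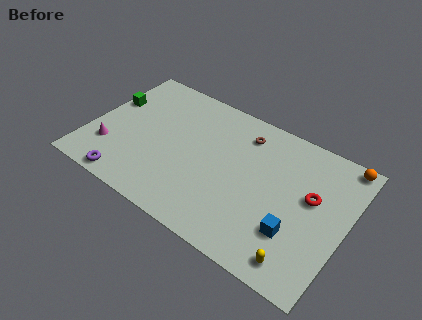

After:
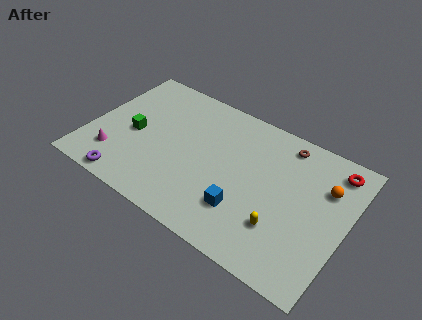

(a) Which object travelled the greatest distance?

the blue cube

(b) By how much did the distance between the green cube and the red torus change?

-0.3

The distance was about 12.9 in the first image and 12.6 in the second, so they moved 0.3 units closer together.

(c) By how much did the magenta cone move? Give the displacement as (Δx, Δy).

(0.4, -0.4)

From the two frames, the magenta cone sits at roughly (1.5, 2.7) before and (1.9, 2.3) after.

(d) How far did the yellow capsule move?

2.1

The yellow capsule was near (13.7, 1.3) before and (12.3, 2.8) after, so it travelled √(1.4² + 1.5²) ≈ 2.1 units.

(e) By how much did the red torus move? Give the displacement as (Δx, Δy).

(1.0, 2.6)

The red torus started near (13.7, 5.7) and ended near (14.7, 8.3).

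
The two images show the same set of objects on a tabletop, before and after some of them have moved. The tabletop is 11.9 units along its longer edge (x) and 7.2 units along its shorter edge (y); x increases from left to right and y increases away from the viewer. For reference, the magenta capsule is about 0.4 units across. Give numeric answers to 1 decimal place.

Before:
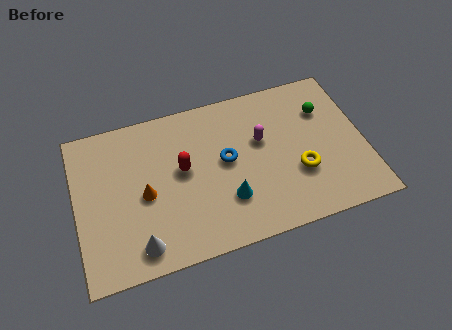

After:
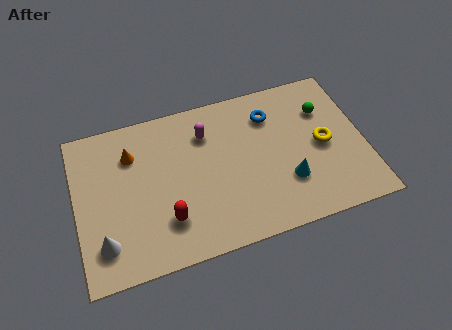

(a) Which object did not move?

the green sphere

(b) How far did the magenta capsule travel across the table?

2.4

From (7.7, 4.4) to (5.5, 5.4), the magenta capsule covered √(2.2² + 1.0²) ≈ 2.4 units.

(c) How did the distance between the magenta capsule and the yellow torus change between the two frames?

+2.7

Before: roughly 2.4 units apart; after: 5.1. That's 2.7 units further apart.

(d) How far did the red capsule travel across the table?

2.2

From (4.4, 4.0) to (3.6, 1.9), the red capsule covered √(0.8² + 2.1²) ≈ 2.2 units.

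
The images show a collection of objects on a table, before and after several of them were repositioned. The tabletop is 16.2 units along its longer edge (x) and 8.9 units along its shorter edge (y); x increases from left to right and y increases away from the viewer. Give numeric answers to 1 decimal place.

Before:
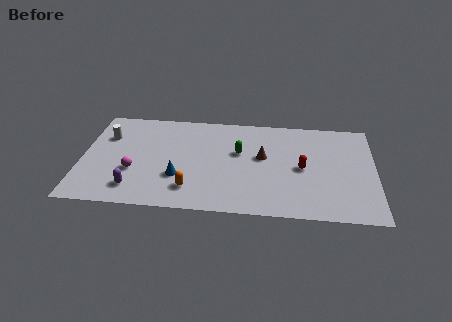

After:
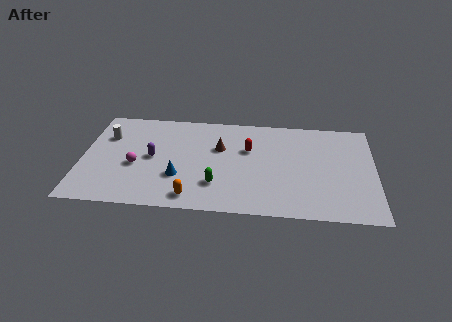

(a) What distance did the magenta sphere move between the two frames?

0.5

The magenta sphere was near (2.9, 3.2) before and (3.0, 3.7) after, so it travelled √(0.1² + 0.5²) ≈ 0.5 units.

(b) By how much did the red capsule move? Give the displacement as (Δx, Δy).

(-3.0, 1.4)

From the two frames, the red capsule sits at roughly (12.2, 4.3) before and (9.2, 5.7) after.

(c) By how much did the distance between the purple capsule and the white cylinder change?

-1.7

Before: roughly 4.8 units apart; after: 3.1. That's 1.7 units closer together.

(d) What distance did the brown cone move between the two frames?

2.5

The brown cone was near (10.0, 5.1) before and (7.6, 5.7) after, so it travelled √(2.4² + 0.6²) ≈ 2.5 units.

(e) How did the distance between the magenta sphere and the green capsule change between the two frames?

-1.5

The distance was about 6.2 in the first image and 4.7 in the second, so they moved 1.5 units closer together.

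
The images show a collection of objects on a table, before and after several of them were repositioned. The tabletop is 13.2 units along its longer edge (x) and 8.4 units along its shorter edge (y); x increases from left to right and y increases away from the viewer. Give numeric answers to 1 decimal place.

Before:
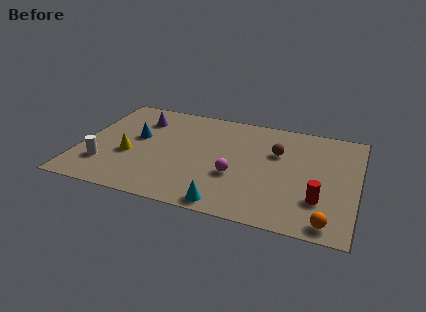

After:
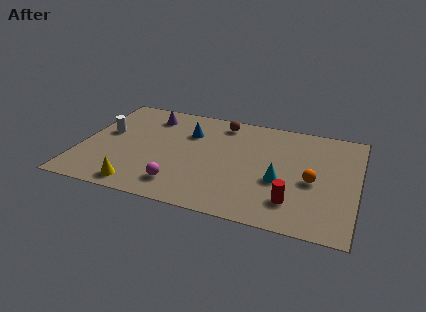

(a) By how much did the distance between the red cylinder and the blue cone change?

-2.6

The distance was about 9.2 in the first image and 6.6 in the second, so they moved 2.6 units closer together.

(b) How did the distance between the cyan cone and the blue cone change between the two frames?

-0.9

The distance was about 6.2 in the first image and 5.3 in the second, so they moved 0.9 units closer together.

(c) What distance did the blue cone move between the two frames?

2.6

The blue cone was near (2.6, 4.8) before and (5.0, 5.9) after, so it travelled √(2.4² + 1.1²) ≈ 2.6 units.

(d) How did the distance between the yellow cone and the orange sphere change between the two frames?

-1.5

The distance was about 9.9 in the first image and 8.4 in the second, so they moved 1.5 units closer together.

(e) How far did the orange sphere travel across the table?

2.9

From (12.0, 0.9) to (11.1, 3.7), the orange sphere covered √(0.9² + 2.8²) ≈ 2.9 units.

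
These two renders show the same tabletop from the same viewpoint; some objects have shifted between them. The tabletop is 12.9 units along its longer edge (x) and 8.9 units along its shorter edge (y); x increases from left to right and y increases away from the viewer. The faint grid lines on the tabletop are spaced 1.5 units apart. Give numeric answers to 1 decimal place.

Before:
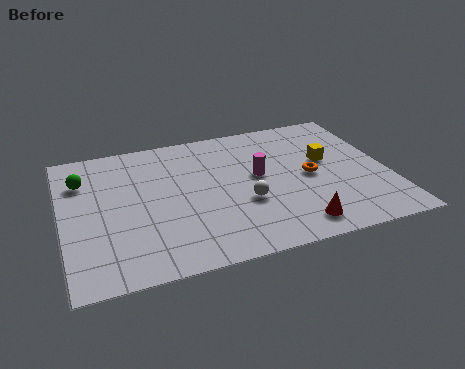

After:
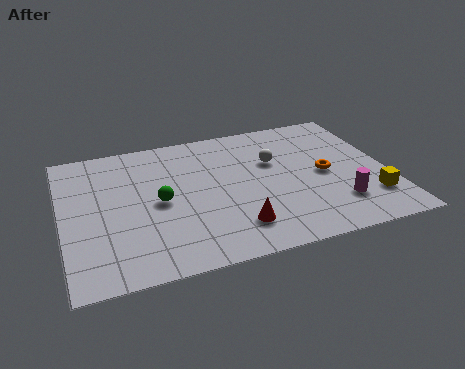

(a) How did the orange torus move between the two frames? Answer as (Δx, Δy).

(0.6, 0.0)

The orange torus was at about (9.8, 4.3) and moved to about (10.4, 4.3).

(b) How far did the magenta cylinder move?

4.0

The magenta cylinder moved from about (7.8, 4.9) to (10.7, 2.2), a distance of √(2.9² + 2.7²) ≈ 4.0.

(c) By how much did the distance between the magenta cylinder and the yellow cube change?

-1.5

Before: roughly 2.8 units apart; after: 1.3. That's 1.5 units closer together.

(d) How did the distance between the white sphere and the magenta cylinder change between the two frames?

+2.4

Before: roughly 1.7 units apart; after: 4.1. That's 2.4 units further apart.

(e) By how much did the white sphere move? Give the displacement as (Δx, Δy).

(1.4, 2.4)

The white sphere was at about (7.1, 3.3) and moved to about (8.5, 5.7).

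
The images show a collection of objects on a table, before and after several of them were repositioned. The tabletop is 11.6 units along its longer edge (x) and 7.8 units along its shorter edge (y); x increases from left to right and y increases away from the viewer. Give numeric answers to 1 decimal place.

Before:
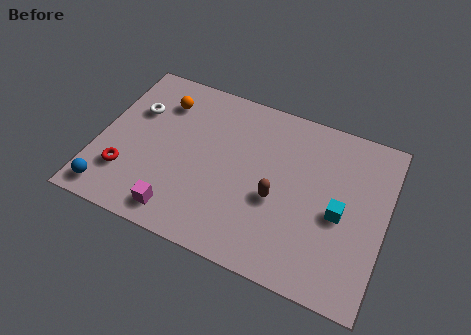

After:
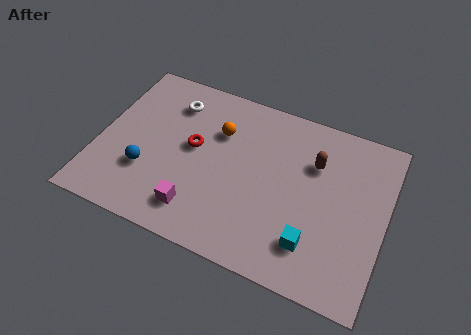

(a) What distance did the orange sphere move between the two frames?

2.5

The orange sphere moved from about (2.3, 6.0) to (4.7, 5.4), a distance of √(2.4² + 0.6²) ≈ 2.5.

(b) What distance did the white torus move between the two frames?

1.7

The white torus was near (1.3, 5.2) before and (2.7, 6.1) after, so it travelled √(1.4² + 0.9²) ≈ 1.7 units.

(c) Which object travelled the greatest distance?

the red torus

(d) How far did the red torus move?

3.3

The red torus was near (1.3, 2.1) before and (3.8, 4.3) after, so it travelled √(2.5² + 2.2²) ≈ 3.3 units.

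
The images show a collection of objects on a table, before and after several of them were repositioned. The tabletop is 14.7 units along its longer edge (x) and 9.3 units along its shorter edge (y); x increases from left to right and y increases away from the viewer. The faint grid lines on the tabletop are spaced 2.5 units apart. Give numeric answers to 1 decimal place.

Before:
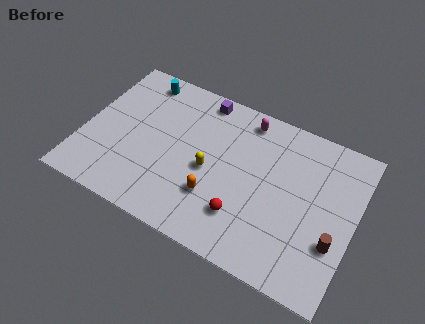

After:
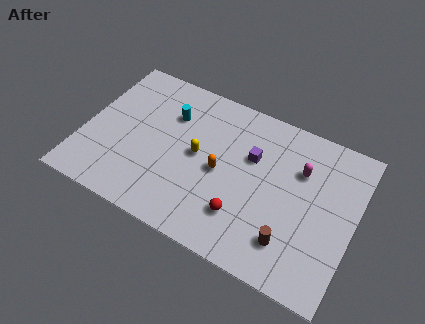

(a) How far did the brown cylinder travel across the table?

2.4

The brown cylinder moved from about (13.8, 3.1) to (11.6, 2.1), a distance of √(2.2² + 1.0²) ≈ 2.4.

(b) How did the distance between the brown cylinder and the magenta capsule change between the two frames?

-3.1

Before: roughly 7.4 units apart; after: 4.3. That's 3.1 units closer together.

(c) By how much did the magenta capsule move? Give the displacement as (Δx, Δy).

(3.2, -1.7)

The magenta capsule was at about (8.4, 8.1) and moved to about (11.6, 6.4).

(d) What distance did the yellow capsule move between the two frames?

0.9

From (6.9, 4.2) to (6.2, 4.8), the yellow capsule covered √(0.7² + 0.6²) ≈ 0.9 units.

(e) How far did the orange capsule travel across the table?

1.6

From (7.4, 2.8) to (7.5, 4.4), the orange capsule covered √(0.1² + 1.6²) ≈ 1.6 units.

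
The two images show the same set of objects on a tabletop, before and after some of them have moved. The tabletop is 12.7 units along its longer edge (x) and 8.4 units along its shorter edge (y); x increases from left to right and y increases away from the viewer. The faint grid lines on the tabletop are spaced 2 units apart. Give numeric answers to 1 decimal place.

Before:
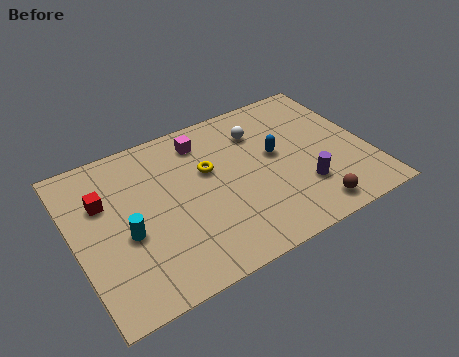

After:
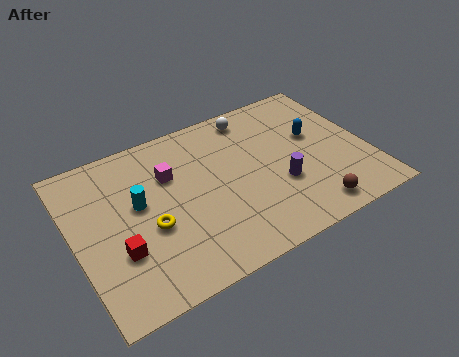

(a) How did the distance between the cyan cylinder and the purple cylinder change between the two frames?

-1.4

The distance was about 7.6 in the first image and 6.2 in the second, so they moved 1.4 units closer together.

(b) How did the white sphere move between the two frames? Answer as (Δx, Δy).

(-0.1, 1.0)

The white sphere started near (8.3, 6.3) and ended near (8.2, 7.3).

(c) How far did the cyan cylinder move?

1.5

From (2.1, 3.5) to (2.8, 4.8), the cyan cylinder covered √(0.7² + 1.3²) ≈ 1.5 units.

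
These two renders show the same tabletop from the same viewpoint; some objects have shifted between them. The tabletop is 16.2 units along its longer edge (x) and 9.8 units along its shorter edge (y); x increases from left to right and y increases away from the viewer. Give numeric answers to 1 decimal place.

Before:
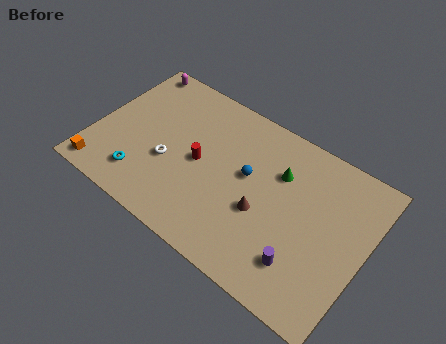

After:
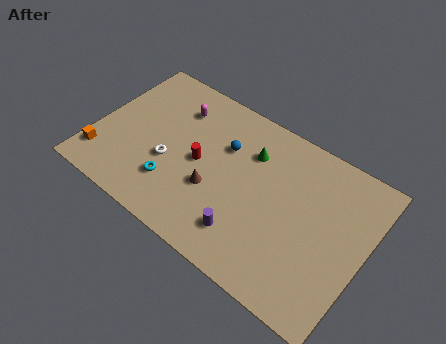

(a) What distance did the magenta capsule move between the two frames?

3.3

The magenta capsule was near (1.3, 8.9) before and (4.3, 7.5) after, so it travelled √(3.0² + 1.4²) ≈ 3.3 units.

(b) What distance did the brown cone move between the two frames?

2.9

The brown cone was near (10.3, 3.9) before and (7.4, 3.6) after, so it travelled √(2.9² + 0.3²) ≈ 2.9 units.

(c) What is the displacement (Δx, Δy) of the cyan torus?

(1.8, 0.6)

The cyan torus started near (3.3, 2.0) and ended near (5.1, 2.6).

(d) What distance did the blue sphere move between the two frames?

1.9

The blue sphere moved from about (9.1, 5.6) to (7.5, 6.6), a distance of √(1.6² + 1.0²) ≈ 1.9.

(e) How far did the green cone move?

1.8

From (10.8, 6.8) to (9.0, 7.1), the green cone covered √(1.8² + 0.3²) ≈ 1.8 units.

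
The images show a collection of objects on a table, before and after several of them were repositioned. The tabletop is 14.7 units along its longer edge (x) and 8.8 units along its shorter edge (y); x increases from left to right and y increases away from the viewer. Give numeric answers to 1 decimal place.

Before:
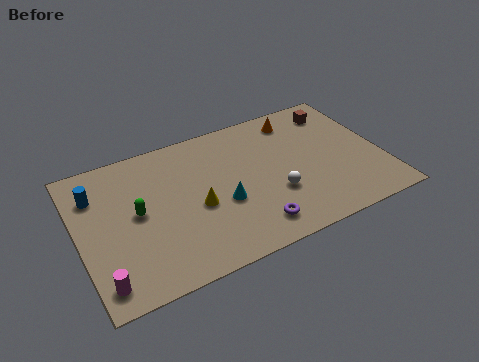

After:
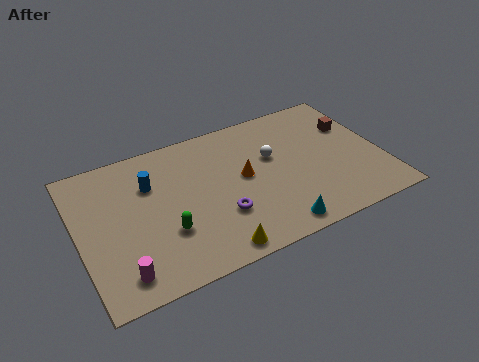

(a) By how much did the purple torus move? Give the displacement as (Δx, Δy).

(-1.4, 1.3)

From the two frames, the purple torus sits at roughly (8.0, 1.5) before and (6.6, 2.8) after.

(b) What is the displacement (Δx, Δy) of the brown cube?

(0.6, -1.3)

The brown cube was at about (13.0, 7.2) and moved to about (13.6, 5.9).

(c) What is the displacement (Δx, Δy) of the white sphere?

(0.2, 2.4)

From the two frames, the white sphere sits at roughly (9.3, 3.0) before and (9.5, 5.4) after.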